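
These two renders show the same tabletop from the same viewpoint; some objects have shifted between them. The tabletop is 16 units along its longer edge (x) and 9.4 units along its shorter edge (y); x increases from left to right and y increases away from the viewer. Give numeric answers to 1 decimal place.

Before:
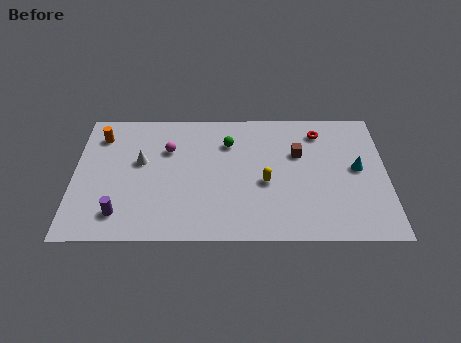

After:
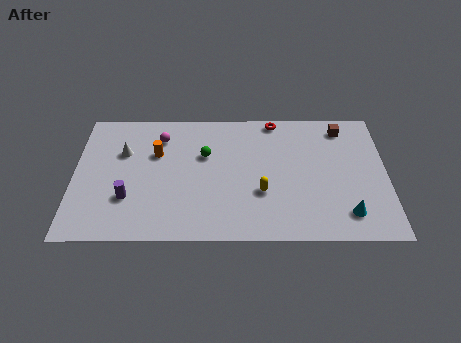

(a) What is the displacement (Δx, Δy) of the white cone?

(-0.9, 0.7)

The white cone started near (3.4, 5.5) and ended near (2.5, 6.2).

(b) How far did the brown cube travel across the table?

3.0

From (11.5, 6.1) to (13.8, 8.0), the brown cube covered √(2.3² + 1.9²) ≈ 3.0 units.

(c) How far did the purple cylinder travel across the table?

1.2

The purple cylinder was near (2.4, 1.8) before and (2.8, 2.9) after, so it travelled √(0.4² + 1.1²) ≈ 1.2 units.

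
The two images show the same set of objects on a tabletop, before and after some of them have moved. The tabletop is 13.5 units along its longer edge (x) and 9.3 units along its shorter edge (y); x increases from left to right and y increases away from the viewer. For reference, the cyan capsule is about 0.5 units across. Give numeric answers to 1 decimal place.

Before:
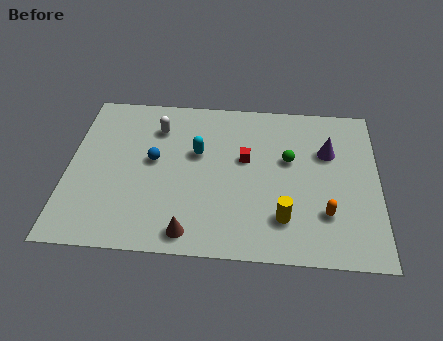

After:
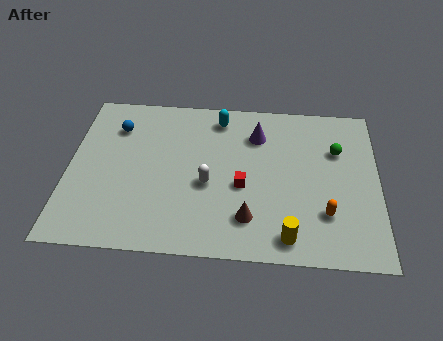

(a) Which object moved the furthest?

the white capsule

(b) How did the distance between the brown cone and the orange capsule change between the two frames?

-2.7

They were about 6.0 units apart before and 3.3 after — 2.7 units closer together.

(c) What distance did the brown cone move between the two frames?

2.7

The brown cone was near (5.4, 1.1) before and (7.9, 2.1) after, so it travelled √(2.5² + 1.0²) ≈ 2.7 units.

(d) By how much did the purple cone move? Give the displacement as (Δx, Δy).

(-3.1, 0.8)

The purple cone was at about (11.3, 6.2) and moved to about (8.2, 7.0).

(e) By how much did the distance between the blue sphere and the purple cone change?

-1.5

The distance was about 7.7 in the first image and 6.2 in the second, so they moved 1.5 units closer together.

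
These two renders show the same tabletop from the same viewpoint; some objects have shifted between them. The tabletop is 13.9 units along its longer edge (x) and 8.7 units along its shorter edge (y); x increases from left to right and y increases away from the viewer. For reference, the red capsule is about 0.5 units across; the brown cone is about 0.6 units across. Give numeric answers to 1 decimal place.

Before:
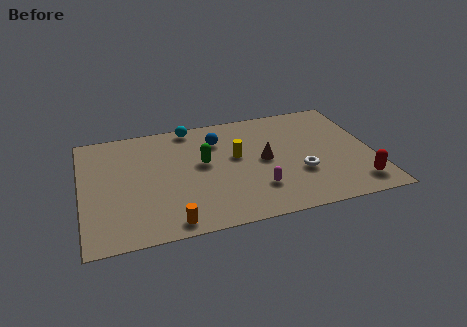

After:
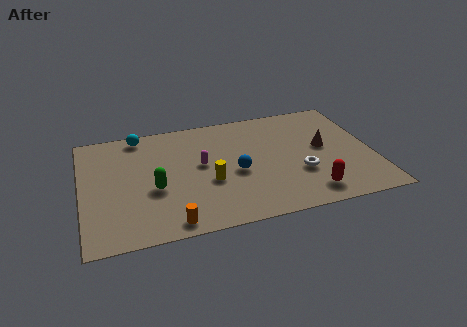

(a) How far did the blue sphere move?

2.8

The blue sphere was near (6.6, 6.5) before and (7.3, 3.8) after, so it travelled √(0.7² + 2.7²) ≈ 2.8 units.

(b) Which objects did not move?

the orange cylinder and the white torus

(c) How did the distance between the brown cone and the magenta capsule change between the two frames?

+3.7

The distance was about 2.2 in the first image and 5.9 in the second, so they moved 3.7 units further apart.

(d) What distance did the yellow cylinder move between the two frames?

2.1

From (7.4, 5.0) to (6.0, 3.4), the yellow cylinder covered √(1.4² + 1.6²) ≈ 2.1 units.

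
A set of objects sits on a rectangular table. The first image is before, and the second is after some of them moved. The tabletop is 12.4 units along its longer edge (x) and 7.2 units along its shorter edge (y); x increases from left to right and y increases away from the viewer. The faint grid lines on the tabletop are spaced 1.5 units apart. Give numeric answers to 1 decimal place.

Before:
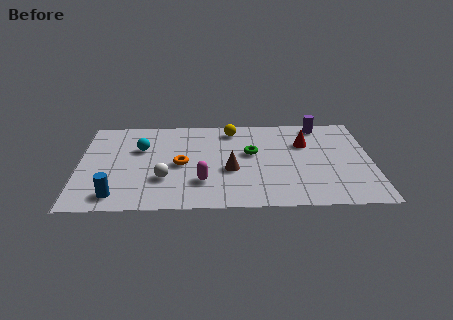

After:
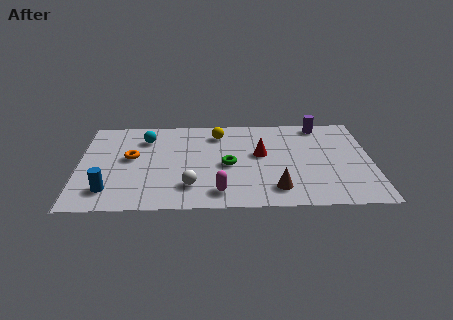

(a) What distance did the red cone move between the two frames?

2.1

From (9.6, 4.9) to (7.7, 4.1), the red cone covered √(1.9² + 0.8²) ≈ 2.1 units.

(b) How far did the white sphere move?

1.3

The white sphere moved from about (3.6, 2.3) to (4.7, 1.7), a distance of √(1.1² + 0.6²) ≈ 1.3.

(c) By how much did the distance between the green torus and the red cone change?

-0.8

They were about 2.4 units apart before and 1.6 after — 0.8 units closer together.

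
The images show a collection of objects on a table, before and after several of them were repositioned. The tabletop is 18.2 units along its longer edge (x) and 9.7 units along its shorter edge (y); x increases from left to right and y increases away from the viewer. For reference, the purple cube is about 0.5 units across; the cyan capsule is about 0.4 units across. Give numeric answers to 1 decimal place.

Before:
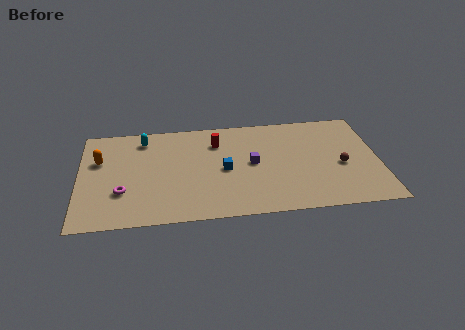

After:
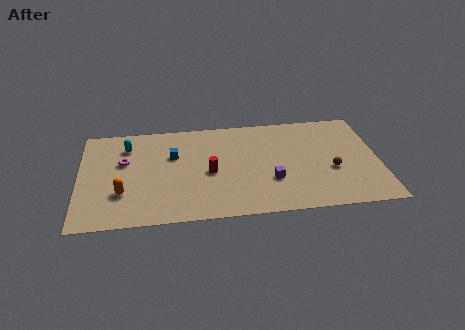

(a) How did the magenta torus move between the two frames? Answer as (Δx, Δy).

(0.1, 2.9)

The magenta torus was at about (2.6, 3.1) and moved to about (2.7, 6.0).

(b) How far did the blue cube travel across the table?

3.5

The blue cube was near (8.8, 4.6) before and (5.7, 6.3) after, so it travelled √(3.1² + 1.7²) ≈ 3.5 units.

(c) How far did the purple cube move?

2.1

The purple cube was near (10.5, 5.0) before and (11.6, 3.2) after, so it travelled √(1.1² + 1.8²) ≈ 2.1 units.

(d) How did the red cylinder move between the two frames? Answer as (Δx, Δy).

(-0.5, -2.9)

The red cylinder was at about (8.4, 7.3) and moved to about (7.9, 4.4).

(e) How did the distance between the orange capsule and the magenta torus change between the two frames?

-0.5

They were about 3.5 units apart before and 3.0 after — 0.5 units closer together.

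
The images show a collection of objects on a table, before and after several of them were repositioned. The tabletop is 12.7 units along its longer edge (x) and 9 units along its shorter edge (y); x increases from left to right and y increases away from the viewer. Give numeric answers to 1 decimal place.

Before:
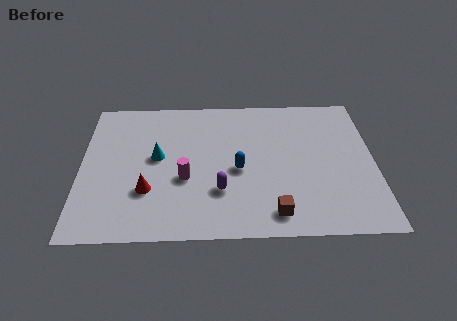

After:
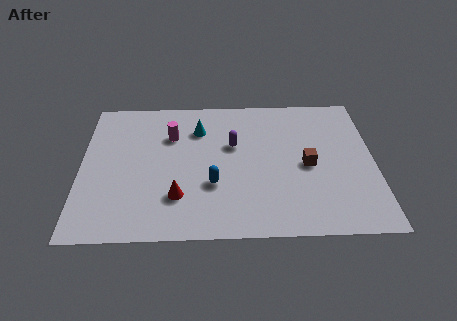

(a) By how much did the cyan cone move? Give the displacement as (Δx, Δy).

(1.8, 1.8)

From the two frames, the cyan cone sits at roughly (3.3, 4.9) before and (5.1, 6.7) after.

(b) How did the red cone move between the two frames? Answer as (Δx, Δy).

(1.3, -0.4)

The red cone started near (2.9, 2.8) and ended near (4.2, 2.4).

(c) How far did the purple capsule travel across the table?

3.0

The purple capsule moved from about (6.0, 2.7) to (6.6, 5.6), a distance of √(0.6² + 2.9²) ≈ 3.0.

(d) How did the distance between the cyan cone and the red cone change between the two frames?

+2.3

They were about 2.1 units apart before and 4.4 after — 2.3 units further apart.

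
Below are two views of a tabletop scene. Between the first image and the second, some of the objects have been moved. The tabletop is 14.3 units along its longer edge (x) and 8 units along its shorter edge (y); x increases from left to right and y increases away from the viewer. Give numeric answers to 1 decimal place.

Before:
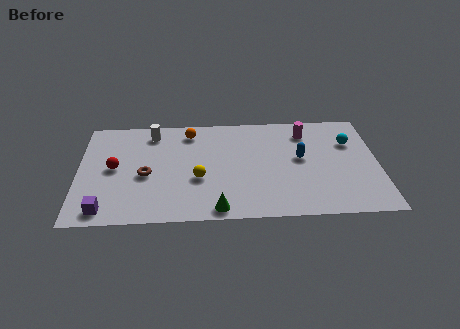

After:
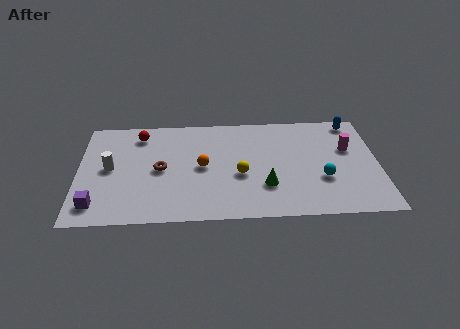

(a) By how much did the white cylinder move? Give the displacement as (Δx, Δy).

(-2.0, -2.6)

The white cylinder started near (3.5, 6.7) and ended near (1.5, 4.1).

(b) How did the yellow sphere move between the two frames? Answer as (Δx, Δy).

(2.0, 0.2)

From the two frames, the yellow sphere sits at roughly (5.7, 3.1) before and (7.7, 3.3) after.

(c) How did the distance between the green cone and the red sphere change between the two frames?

+1.4

The distance was about 5.9 in the first image and 7.3 in the second, so they moved 1.4 units further apart.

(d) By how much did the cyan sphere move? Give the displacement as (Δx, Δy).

(-1.4, -2.7)

From the two frames, the cyan sphere sits at roughly (13.0, 5.5) before and (11.6, 2.8) after.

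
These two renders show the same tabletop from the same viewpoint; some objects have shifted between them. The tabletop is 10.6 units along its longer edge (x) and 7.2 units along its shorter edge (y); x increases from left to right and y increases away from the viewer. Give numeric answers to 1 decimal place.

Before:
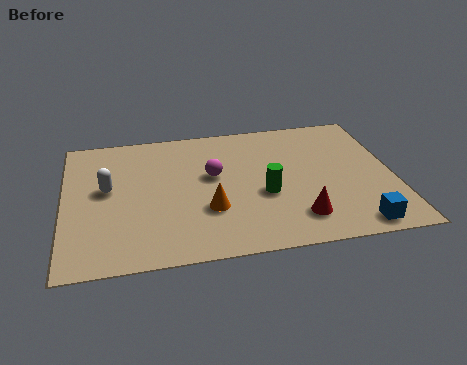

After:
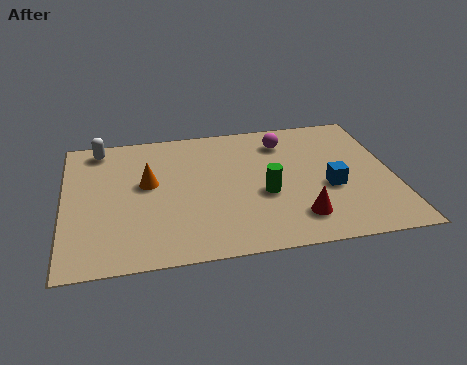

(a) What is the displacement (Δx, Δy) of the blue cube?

(-0.7, 2.1)

The blue cube was at about (9.2, 0.8) and moved to about (8.5, 2.9).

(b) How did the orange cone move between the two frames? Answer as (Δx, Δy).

(-1.9, 1.7)

From the two frames, the orange cone sits at roughly (4.6, 2.4) before and (2.7, 4.1) after.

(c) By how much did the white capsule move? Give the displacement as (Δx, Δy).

(-0.2, 2.3)

The white capsule was at about (1.4, 4.0) and moved to about (1.2, 6.3).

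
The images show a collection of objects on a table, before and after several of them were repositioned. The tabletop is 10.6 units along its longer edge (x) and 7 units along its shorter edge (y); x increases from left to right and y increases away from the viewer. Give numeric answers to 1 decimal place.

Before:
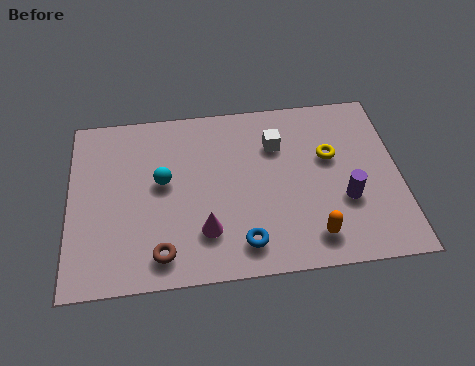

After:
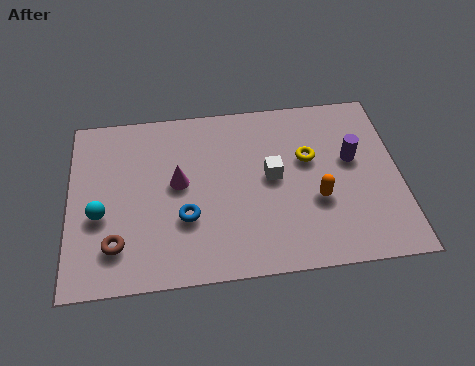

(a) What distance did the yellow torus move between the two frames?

0.7

From (8.4, 4.3) to (7.7, 4.3), the yellow torus covered √(0.7² + 0.0²) ≈ 0.7 units.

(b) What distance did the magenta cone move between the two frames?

2.2

The magenta cone moved from about (4.3, 1.8) to (3.5, 3.8), a distance of √(0.8² + 2.0²) ≈ 2.2.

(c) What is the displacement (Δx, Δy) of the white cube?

(-0.2, -1.3)

The white cube started near (6.7, 5.0) and ended near (6.5, 3.7).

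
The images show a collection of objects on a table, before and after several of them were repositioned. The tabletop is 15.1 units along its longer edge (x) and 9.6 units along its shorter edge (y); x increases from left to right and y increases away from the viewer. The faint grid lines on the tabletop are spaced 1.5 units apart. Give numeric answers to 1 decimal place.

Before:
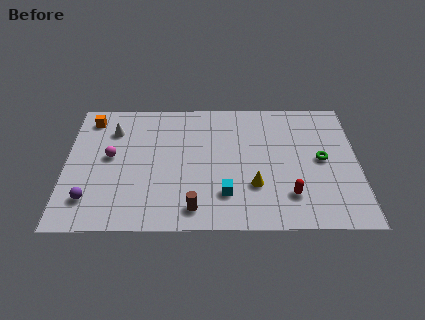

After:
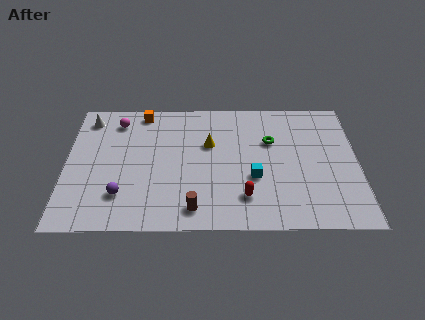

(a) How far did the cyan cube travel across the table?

1.9

The cyan cube moved from about (8.2, 2.4) to (9.7, 3.6), a distance of √(1.5² + 1.2²) ≈ 1.9.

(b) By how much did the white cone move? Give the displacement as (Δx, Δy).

(-1.3, 0.9)

From the two frames, the white cone sits at roughly (2.4, 7.2) before and (1.1, 8.1) after.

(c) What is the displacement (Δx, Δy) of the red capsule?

(-2.3, -0.1)

The red capsule was at about (11.5, 2.3) and moved to about (9.2, 2.2).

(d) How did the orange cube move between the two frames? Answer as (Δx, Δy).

(2.7, 0.5)

From the two frames, the orange cube sits at roughly (1.2, 8.1) before and (3.9, 8.6) after.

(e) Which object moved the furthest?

the yellow cone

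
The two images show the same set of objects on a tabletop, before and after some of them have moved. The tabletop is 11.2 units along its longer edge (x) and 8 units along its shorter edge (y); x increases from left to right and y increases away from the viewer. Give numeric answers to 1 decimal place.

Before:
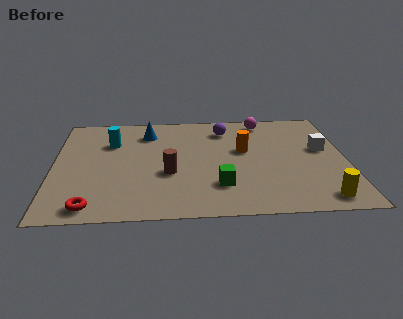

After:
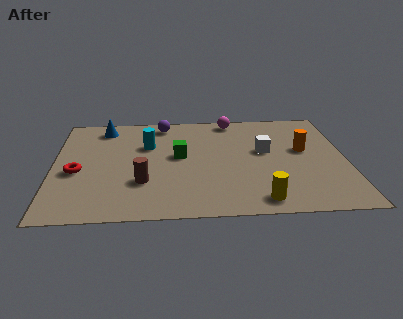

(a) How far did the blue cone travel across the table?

1.8

The blue cone moved from about (3.6, 6.3) to (1.9, 6.8), a distance of √(1.7² + 0.5²) ≈ 1.8.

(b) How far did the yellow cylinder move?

2.3

The yellow cylinder moved from about (10.1, 1.0) to (7.8, 1.0), a distance of √(2.3² + 0.0²) ≈ 2.3.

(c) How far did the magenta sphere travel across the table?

1.2

From (8.1, 7.0) to (6.9, 7.2), the magenta sphere covered √(1.2² + 0.2²) ≈ 1.2 units.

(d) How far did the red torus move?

2.6

The red torus was near (1.5, 0.9) before and (0.9, 3.4) after, so it travelled √(0.6² + 2.5²) ≈ 2.6 units.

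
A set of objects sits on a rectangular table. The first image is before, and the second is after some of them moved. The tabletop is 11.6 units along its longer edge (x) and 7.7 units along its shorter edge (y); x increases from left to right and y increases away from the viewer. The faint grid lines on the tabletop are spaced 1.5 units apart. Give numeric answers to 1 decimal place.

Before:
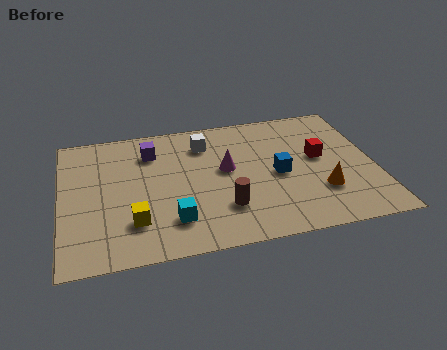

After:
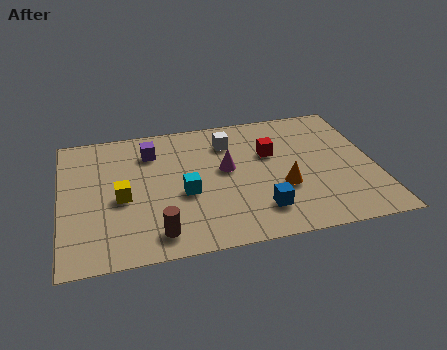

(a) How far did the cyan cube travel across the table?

1.5

From (4.0, 1.8) to (4.5, 3.2), the cyan cube covered √(0.5² + 1.4²) ≈ 1.5 units.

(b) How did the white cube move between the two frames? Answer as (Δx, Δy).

(0.9, -0.1)

From the two frames, the white cube sits at roughly (5.4, 6.0) before and (6.3, 5.9) after.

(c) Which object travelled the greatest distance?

the brown cylinder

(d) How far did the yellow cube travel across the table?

1.5

From (2.6, 2.0) to (2.2, 3.4), the yellow cube covered √(0.4² + 1.4²) ≈ 1.5 units.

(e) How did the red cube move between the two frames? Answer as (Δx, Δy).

(-1.8, 0.6)

The red cube started near (9.6, 4.3) and ended near (7.8, 4.9).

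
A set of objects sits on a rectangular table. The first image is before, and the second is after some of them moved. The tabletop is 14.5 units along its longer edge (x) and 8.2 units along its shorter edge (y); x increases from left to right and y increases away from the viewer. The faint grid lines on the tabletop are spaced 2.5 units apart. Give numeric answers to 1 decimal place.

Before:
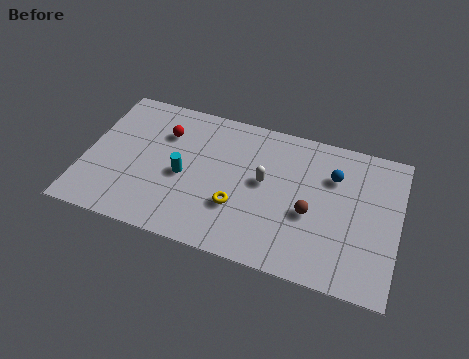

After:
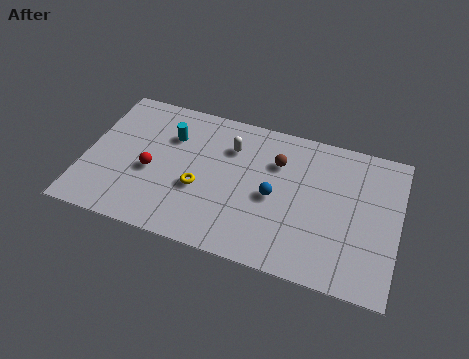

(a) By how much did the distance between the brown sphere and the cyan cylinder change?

-0.9

The distance was about 5.9 in the first image and 5.0 in the second, so they moved 0.9 units closer together.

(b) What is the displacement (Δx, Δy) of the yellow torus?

(-1.8, 0.5)

The yellow torus started near (7.2, 2.7) and ended near (5.4, 3.2).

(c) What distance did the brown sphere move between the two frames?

2.9

From (10.5, 3.4) to (8.8, 5.8), the brown sphere covered √(1.7² + 2.4²) ≈ 2.9 units.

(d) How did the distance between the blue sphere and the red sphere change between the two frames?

-2.2

Before: roughly 7.9 units apart; after: 5.7. That's 2.2 units closer together.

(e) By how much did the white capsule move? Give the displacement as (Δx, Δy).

(-1.7, 1.5)

The white capsule was at about (8.3, 4.5) and moved to about (6.6, 6.0).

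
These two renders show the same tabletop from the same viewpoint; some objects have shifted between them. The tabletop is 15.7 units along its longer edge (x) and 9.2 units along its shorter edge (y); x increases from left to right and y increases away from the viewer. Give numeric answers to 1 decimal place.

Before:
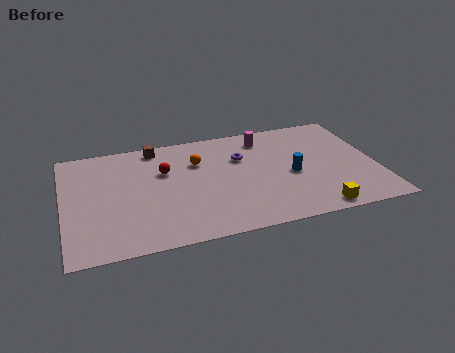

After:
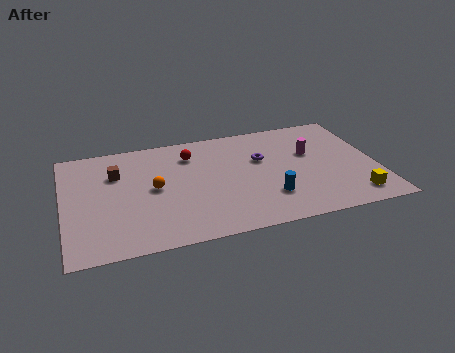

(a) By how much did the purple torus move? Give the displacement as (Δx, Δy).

(1.0, -0.4)

The purple torus started near (9.0, 6.2) and ended near (10.0, 5.8).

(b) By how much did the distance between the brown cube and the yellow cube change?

+2.1

Before: roughly 10.5 units apart; after: 12.6. That's 2.1 units further apart.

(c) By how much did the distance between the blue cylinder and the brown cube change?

+0.6

They were about 7.8 units apart before and 8.4 after — 0.6 units further apart.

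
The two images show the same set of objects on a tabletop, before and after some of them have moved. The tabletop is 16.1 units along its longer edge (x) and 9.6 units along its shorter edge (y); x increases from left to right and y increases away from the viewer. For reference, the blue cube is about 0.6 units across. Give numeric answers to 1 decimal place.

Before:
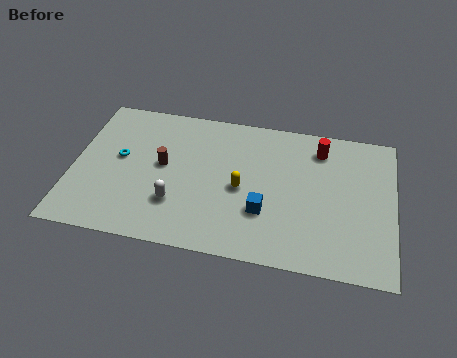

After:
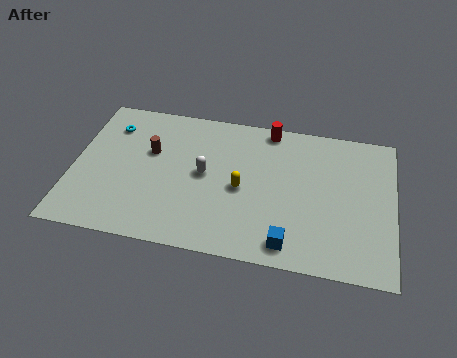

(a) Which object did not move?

the yellow capsule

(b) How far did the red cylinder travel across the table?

2.8

The red cylinder was near (12.3, 7.8) before and (9.7, 8.7) after, so it travelled √(2.6² + 0.9²) ≈ 2.8 units.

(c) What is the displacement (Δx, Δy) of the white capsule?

(1.3, 2.2)

From the two frames, the white capsule sits at roughly (5.3, 2.8) before and (6.6, 5.0) after.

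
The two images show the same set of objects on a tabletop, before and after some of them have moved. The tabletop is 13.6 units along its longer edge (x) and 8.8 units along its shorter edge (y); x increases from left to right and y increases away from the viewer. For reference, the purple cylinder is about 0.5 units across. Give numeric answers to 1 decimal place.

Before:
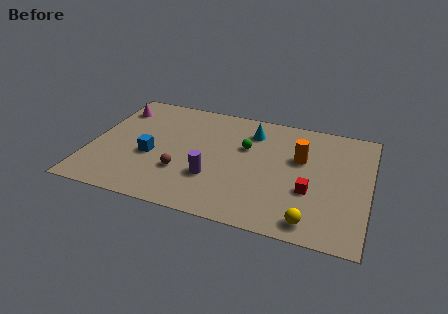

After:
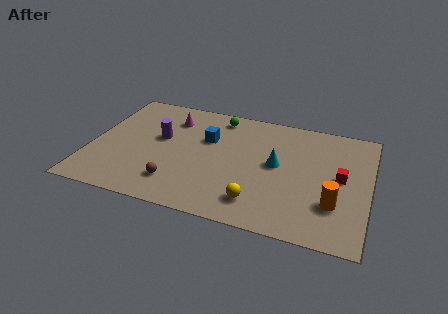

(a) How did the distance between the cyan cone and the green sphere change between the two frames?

+2.9

They were about 1.3 units apart before and 4.2 after — 2.9 units further apart.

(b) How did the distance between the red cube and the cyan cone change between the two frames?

-1.7

They were about 4.8 units apart before and 3.1 after — 1.7 units closer together.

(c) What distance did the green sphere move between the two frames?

2.5

The green sphere moved from about (7.5, 5.6) to (6.0, 7.6), a distance of √(1.5² + 2.0²) ≈ 2.5.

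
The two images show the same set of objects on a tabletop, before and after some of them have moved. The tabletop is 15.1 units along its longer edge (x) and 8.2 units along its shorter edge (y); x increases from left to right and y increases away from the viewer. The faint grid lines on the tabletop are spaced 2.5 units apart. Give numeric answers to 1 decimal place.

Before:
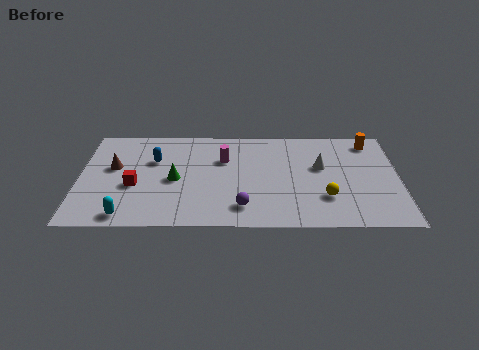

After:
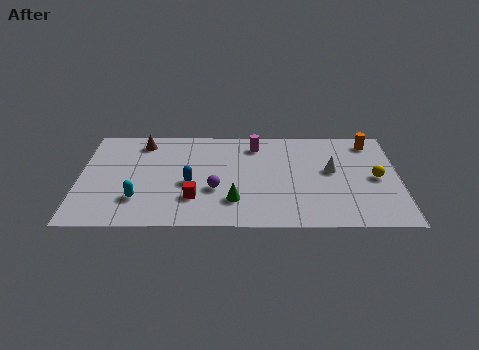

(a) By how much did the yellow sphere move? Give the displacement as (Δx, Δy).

(2.4, 1.6)

From the two frames, the yellow sphere sits at roughly (11.6, 2.4) before and (14.0, 4.0) after.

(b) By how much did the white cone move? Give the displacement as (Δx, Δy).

(0.5, -0.3)

The white cone started near (11.4, 4.9) and ended near (11.9, 4.6).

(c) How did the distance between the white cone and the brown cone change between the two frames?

-0.5

The distance was about 9.8 in the first image and 9.3 in the second, so they moved 0.5 units closer together.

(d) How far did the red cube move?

3.0

The red cube was near (2.6, 3.3) before and (5.4, 2.3) after, so it travelled √(2.8² + 1.0²) ≈ 3.0 units.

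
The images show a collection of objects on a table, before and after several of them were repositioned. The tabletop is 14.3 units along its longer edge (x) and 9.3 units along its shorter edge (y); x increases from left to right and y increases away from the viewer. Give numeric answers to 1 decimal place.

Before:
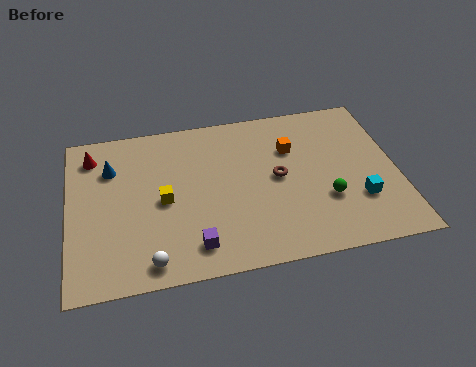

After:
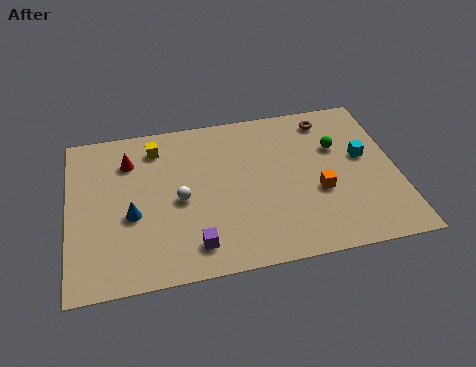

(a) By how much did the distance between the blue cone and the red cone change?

+2.0

Before: roughly 1.2 units apart; after: 3.2. That's 2.0 units further apart.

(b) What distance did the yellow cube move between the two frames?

3.2

The yellow cube moved from about (4.1, 4.4) to (3.9, 7.6), a distance of √(0.2² + 3.2²) ≈ 3.2.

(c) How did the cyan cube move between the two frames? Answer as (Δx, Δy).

(0.4, 2.5)

The cyan cube started near (12.5, 2.8) and ended near (12.9, 5.3).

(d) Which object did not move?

the purple cube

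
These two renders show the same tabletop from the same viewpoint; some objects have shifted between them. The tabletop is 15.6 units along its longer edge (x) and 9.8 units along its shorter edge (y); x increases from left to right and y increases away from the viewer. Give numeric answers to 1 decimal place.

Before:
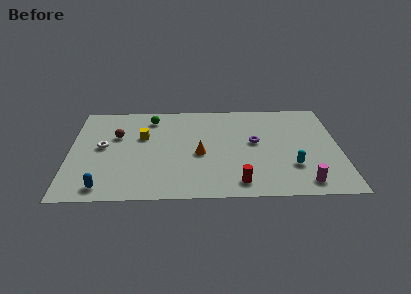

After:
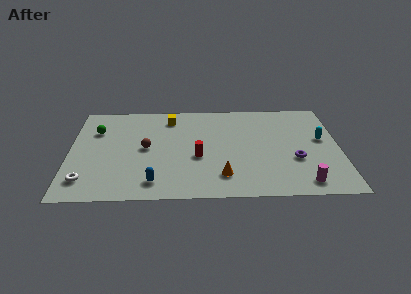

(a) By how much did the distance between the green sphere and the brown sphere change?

+0.8

Before: roughly 2.7 units apart; after: 3.5. That's 0.8 units further apart.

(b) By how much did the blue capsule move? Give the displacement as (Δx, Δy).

(2.9, 0.4)

From the two frames, the blue capsule sits at roughly (2.0, 1.2) before and (4.9, 1.6) after.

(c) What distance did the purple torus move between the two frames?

2.9

From (10.7, 5.4) to (13.0, 3.6), the purple torus covered √(2.3² + 1.8²) ≈ 2.9 units.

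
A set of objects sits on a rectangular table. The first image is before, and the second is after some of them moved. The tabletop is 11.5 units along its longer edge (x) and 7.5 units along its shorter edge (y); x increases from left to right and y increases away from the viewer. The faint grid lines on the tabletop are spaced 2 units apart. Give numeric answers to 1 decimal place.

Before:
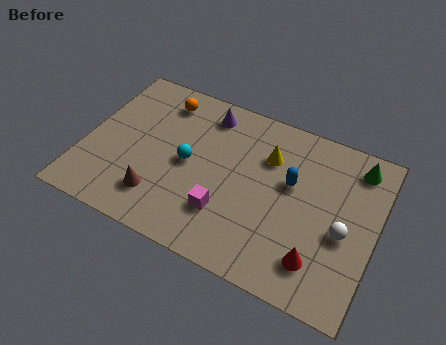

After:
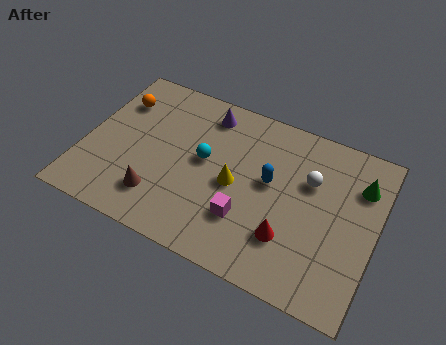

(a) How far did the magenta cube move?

0.8

The magenta cube was near (5.8, 2.1) before and (6.6, 2.2) after, so it travelled √(0.8² + 0.1²) ≈ 0.8 units.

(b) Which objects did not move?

the brown cone and the purple cone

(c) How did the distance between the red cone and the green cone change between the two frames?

-0.6

The distance was about 4.8 in the first image and 4.2 in the second, so they moved 0.6 units closer together.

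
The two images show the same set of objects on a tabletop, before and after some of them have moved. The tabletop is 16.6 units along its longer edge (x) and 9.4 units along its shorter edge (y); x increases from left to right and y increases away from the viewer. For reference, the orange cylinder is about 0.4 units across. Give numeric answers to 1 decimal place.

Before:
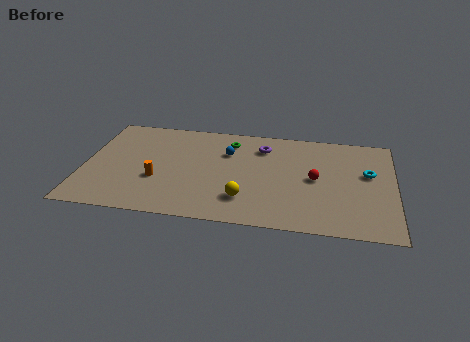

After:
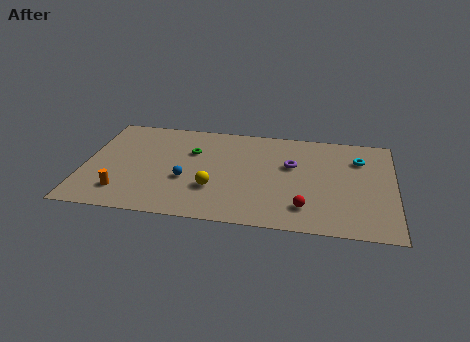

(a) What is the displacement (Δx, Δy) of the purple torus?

(1.6, -1.5)

The purple torus was at about (9.5, 7.3) and moved to about (11.1, 5.8).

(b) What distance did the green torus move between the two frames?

2.4

The green torus was near (7.7, 7.6) before and (5.7, 6.3) after, so it travelled √(2.0² + 1.3²) ≈ 2.4 units.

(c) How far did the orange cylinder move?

2.3

The orange cylinder was near (4.0, 3.4) before and (2.2, 2.0) after, so it travelled √(1.8² + 1.4²) ≈ 2.3 units.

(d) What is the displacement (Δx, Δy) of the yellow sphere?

(-1.7, 0.7)

From the two frames, the yellow sphere sits at roughly (8.7, 2.3) before and (7.0, 3.0) after.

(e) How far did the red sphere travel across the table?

2.7

From (12.4, 4.7) to (11.9, 2.0), the red sphere covered √(0.5² + 2.7²) ≈ 2.7 units.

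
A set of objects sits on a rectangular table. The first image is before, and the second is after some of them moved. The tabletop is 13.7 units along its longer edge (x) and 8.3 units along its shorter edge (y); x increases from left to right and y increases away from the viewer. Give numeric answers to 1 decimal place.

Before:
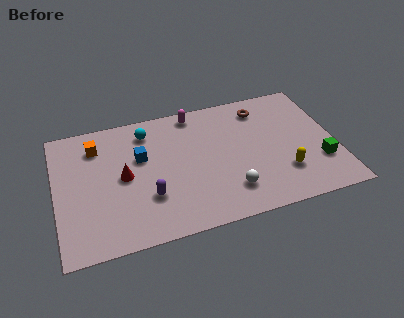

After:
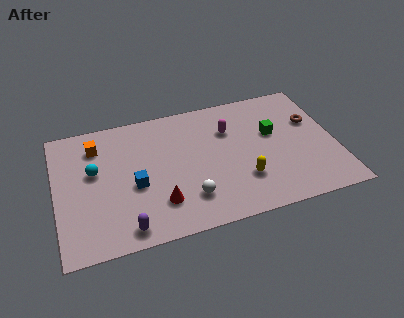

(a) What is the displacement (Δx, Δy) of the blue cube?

(-0.4, -1.7)

The blue cube was at about (4.2, 5.2) and moved to about (3.8, 3.5).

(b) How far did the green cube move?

3.3

The green cube was near (12.8, 2.5) before and (10.7, 5.0) after, so it travelled √(2.1² + 2.5²) ≈ 3.3 units.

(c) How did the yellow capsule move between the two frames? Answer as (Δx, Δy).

(-2.0, 0.1)

From the two frames, the yellow capsule sits at roughly (11.0, 2.3) before and (9.0, 2.4) after.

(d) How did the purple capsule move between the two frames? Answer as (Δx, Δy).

(-1.2, -1.6)

The purple capsule started near (4.4, 2.6) and ended near (3.2, 1.0).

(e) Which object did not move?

the orange cube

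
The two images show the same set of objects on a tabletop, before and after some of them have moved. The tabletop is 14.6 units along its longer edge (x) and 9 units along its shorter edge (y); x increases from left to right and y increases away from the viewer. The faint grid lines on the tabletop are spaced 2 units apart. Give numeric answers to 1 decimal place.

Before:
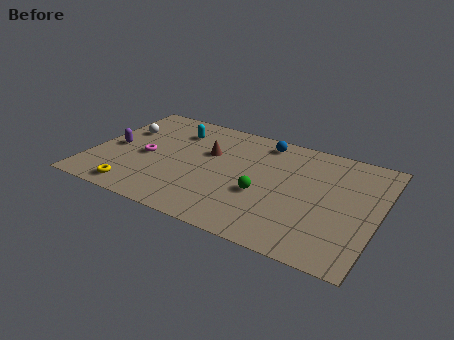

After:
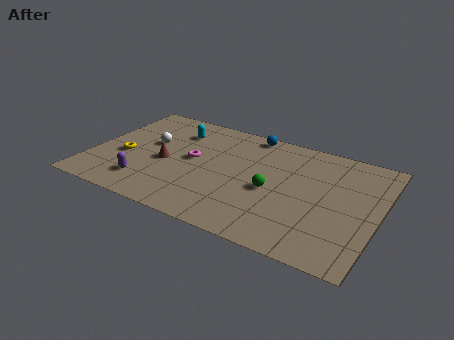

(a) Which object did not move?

the cyan capsule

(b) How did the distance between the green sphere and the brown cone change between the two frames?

+1.7

Before: roughly 3.8 units apart; after: 5.5. That's 1.7 units further apart.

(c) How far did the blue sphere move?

0.9

From (8.4, 7.8) to (7.6, 8.2), the blue sphere covered √(0.8² + 0.4²) ≈ 0.9 units.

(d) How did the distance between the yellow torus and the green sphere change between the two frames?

+1.0

Before: roughly 6.6 units apart; after: 7.6. That's 1.0 units further apart.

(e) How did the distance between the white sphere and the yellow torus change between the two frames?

-3.1

They were about 5.0 units apart before and 1.9 after — 3.1 units closer together.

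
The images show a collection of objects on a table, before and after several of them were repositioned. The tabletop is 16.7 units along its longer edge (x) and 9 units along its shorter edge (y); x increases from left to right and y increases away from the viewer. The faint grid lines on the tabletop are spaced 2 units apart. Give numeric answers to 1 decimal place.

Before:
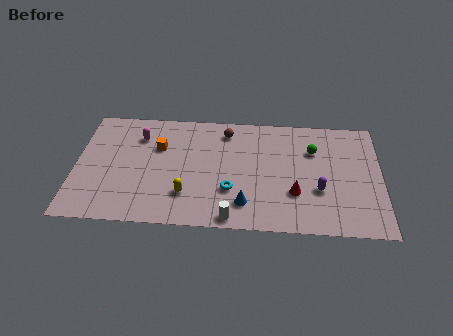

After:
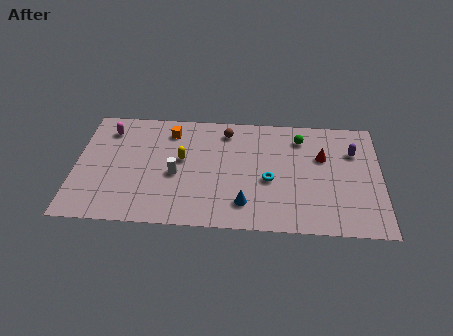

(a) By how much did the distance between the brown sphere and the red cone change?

-0.4

Before: roughly 6.0 units apart; after: 5.6. That's 0.4 units closer together.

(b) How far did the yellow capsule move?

2.7

The yellow capsule was near (6.1, 2.4) before and (5.8, 5.1) after, so it travelled √(0.3² + 2.7²) ≈ 2.7 units.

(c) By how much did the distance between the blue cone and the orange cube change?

+0.5

Before: roughly 6.3 units apart; after: 6.8. That's 0.5 units further apart.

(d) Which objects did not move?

the blue cone and the brown sphere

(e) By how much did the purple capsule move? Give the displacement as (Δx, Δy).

(1.9, 3.1)

The purple capsule was at about (13.3, 3.2) and moved to about (15.2, 6.3).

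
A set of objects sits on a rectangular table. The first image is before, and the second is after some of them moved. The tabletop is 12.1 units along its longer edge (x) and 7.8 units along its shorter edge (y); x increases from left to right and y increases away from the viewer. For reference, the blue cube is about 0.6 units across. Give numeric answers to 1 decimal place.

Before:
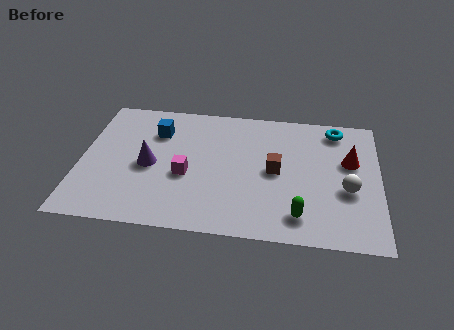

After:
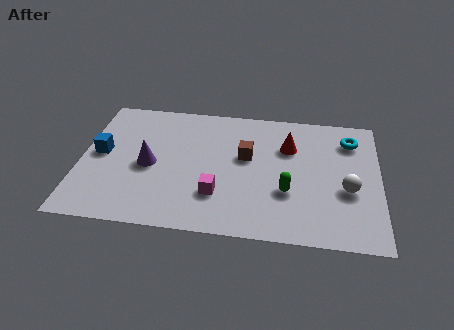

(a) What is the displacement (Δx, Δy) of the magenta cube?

(1.3, -1.0)

From the two frames, the magenta cube sits at roughly (4.3, 3.2) before and (5.6, 2.2) after.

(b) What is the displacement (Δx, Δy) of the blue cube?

(-2.2, -1.6)

From the two frames, the blue cube sits at roughly (3.0, 5.7) before and (0.8, 4.1) after.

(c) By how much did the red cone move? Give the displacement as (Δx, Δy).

(-2.5, 0.6)

The red cone started near (10.9, 4.8) and ended near (8.4, 5.4).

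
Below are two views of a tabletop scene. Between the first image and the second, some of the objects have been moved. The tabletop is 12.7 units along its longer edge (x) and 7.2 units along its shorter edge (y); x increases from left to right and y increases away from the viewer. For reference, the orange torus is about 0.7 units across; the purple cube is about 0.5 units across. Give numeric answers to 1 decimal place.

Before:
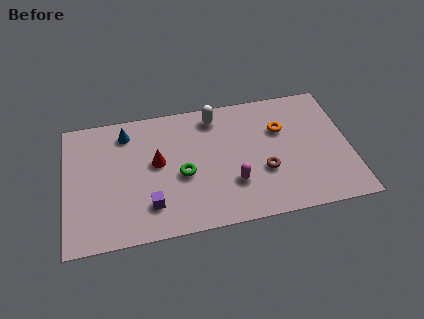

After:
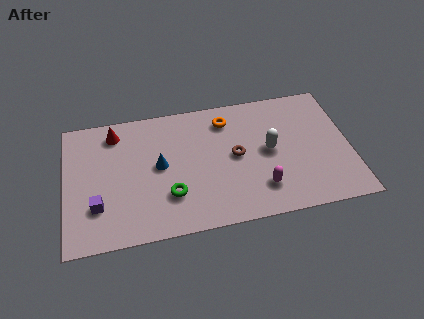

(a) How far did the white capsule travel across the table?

3.3

From (6.8, 6.1) to (9.1, 3.7), the white capsule covered √(2.3² + 2.4²) ≈ 3.3 units.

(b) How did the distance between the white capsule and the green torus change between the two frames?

+1.4

They were about 3.4 units apart before and 4.8 after — 1.4 units further apart.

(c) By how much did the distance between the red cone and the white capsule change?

+3.8

They were about 3.4 units apart before and 7.2 after — 3.8 units further apart.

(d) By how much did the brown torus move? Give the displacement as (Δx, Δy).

(-1.2, 1.1)

From the two frames, the brown torus sits at roughly (8.8, 2.6) before and (7.6, 3.7) after.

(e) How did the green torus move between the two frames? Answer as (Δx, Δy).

(-0.6, -1.0)

The green torus was at about (5.2, 3.1) and moved to about (4.6, 2.1).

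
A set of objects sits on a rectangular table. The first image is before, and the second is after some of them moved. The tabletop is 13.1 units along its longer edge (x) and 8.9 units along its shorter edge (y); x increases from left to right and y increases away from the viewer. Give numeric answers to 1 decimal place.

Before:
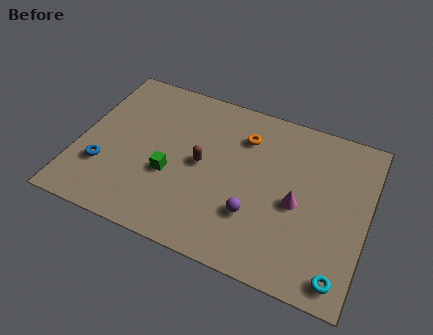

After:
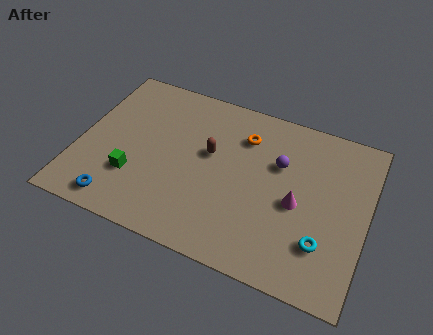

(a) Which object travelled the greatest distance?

the purple sphere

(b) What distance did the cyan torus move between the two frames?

1.6

The cyan torus moved from about (12.2, 1.1) to (11.3, 2.4), a distance of √(0.9² + 1.3²) ≈ 1.6.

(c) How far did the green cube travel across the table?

1.7

The green cube was near (4.3, 3.4) before and (2.7, 2.7) after, so it travelled √(1.6² + 0.7²) ≈ 1.7 units.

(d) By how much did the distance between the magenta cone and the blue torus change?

-0.5

Before: roughly 8.8 units apart; after: 8.3. That's 0.5 units closer together.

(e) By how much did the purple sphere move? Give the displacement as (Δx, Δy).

(0.8, 3.1)

The purple sphere started near (8.2, 2.7) and ended near (9.0, 5.8).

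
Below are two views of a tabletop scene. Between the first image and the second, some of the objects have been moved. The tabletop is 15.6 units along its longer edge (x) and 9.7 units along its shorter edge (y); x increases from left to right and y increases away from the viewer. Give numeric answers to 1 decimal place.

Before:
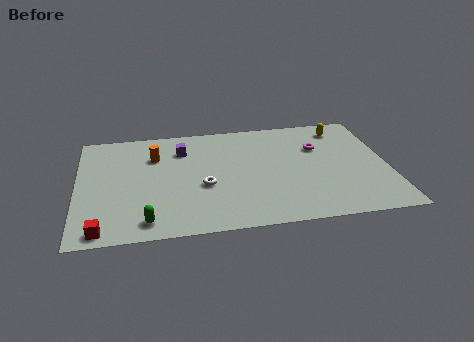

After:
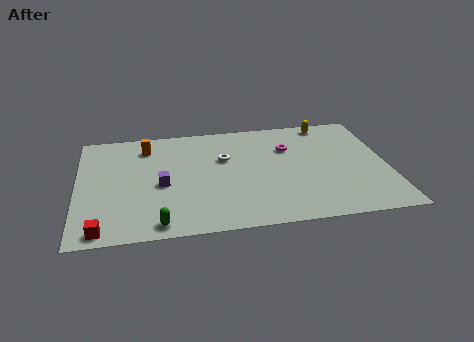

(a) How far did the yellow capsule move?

0.9

The yellow capsule moved from about (13.5, 8.1) to (12.8, 8.7), a distance of √(0.7² + 0.6²) ≈ 0.9.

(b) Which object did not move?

the red cube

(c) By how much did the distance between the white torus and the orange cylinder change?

+0.4

The distance was about 3.8 in the first image and 4.2 in the second, so they moved 0.4 units further apart.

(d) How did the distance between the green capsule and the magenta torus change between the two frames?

-1.4

They were about 10.2 units apart before and 8.8 after — 1.4 units closer together.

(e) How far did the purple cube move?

3.2

The purple cube was near (5.3, 7.3) before and (4.2, 4.3) after, so it travelled √(1.1² + 3.0²) ≈ 3.2 units.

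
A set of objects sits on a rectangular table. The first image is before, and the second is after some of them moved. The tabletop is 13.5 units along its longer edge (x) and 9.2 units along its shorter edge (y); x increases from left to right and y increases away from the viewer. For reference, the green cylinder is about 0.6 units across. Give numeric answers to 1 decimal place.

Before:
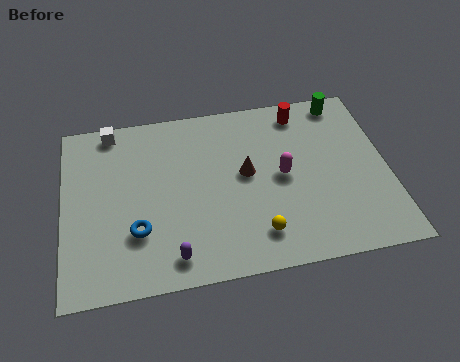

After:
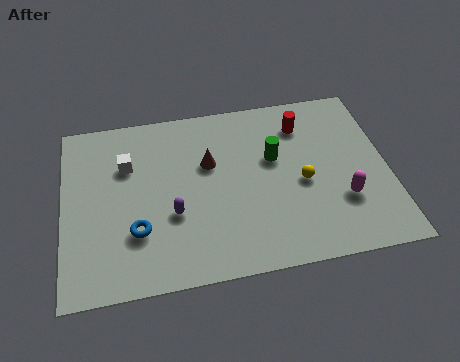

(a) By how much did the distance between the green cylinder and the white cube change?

-3.7

The distance was about 9.8 in the first image and 6.1 in the second, so they moved 3.7 units closer together.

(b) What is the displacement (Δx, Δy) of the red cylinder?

(0.0, -0.7)

From the two frames, the red cylinder sits at roughly (10.1, 7.9) before and (10.1, 7.2) after.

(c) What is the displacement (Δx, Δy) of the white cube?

(0.6, -2.0)

The white cube started near (2.1, 8.3) and ended near (2.7, 6.3).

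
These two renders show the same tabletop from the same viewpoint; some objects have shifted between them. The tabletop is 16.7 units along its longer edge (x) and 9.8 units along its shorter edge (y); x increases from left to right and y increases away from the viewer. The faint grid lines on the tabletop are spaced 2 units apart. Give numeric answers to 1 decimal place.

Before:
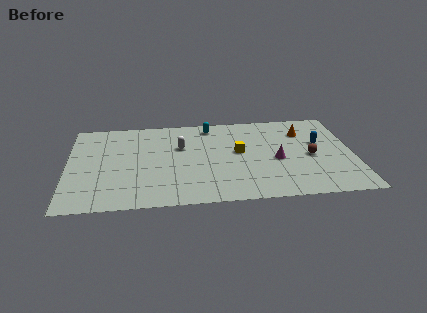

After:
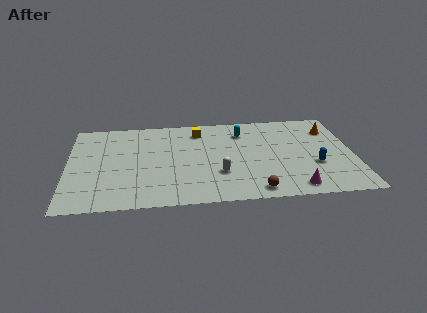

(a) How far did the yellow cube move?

3.5

The yellow cube moved from about (10.0, 5.4) to (7.7, 8.0), a distance of √(2.3² + 2.6²) ≈ 3.5.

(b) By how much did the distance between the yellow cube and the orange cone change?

+3.5

Before: roughly 4.3 units apart; after: 7.8. That's 3.5 units further apart.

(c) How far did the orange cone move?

1.6

From (13.9, 7.3) to (15.5, 7.4), the orange cone covered √(1.6² + 0.1²) ≈ 1.6 units.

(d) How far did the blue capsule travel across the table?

2.4

The blue capsule moved from about (14.8, 5.9) to (14.4, 3.5), a distance of √(0.4² + 2.4²) ≈ 2.4.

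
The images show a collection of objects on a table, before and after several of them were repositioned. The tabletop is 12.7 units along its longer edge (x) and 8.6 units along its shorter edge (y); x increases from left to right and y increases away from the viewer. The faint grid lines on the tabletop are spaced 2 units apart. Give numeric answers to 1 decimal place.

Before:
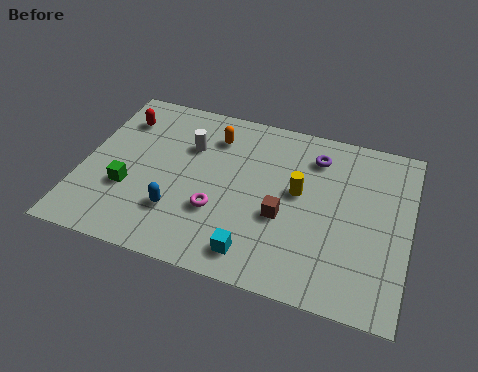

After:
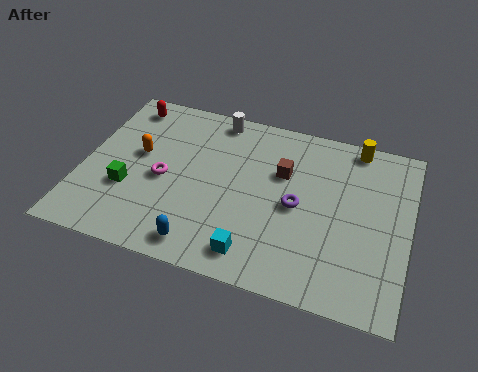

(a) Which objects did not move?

the green cube and the cyan cube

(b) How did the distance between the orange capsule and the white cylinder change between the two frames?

+2.8

The distance was about 1.2 in the first image and 4.0 in the second, so they moved 2.8 units further apart.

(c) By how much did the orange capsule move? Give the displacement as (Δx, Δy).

(-2.8, -1.8)

From the two frames, the orange capsule sits at roughly (4.9, 6.7) before and (2.1, 4.9) after.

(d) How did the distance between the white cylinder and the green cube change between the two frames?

+2.0

The distance was about 3.6 in the first image and 5.6 in the second, so they moved 2.0 units further apart.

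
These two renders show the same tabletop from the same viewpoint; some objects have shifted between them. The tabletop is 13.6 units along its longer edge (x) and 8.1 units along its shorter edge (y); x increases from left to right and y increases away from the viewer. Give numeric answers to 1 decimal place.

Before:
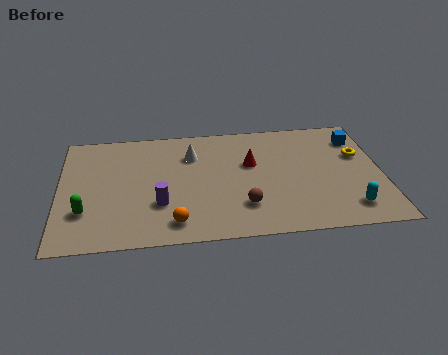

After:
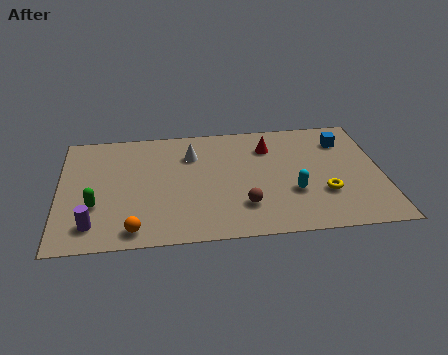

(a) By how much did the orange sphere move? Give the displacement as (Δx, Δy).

(-1.7, -0.3)

From the two frames, the orange sphere sits at roughly (4.8, 1.3) before and (3.1, 1.0) after.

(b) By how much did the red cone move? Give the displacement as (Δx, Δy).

(0.8, 1.1)

From the two frames, the red cone sits at roughly (8.1, 5.0) before and (8.9, 6.1) after.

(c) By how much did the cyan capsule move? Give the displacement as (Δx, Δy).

(-2.3, 1.3)

From the two frames, the cyan capsule sits at roughly (12.1, 1.5) before and (9.8, 2.8) after.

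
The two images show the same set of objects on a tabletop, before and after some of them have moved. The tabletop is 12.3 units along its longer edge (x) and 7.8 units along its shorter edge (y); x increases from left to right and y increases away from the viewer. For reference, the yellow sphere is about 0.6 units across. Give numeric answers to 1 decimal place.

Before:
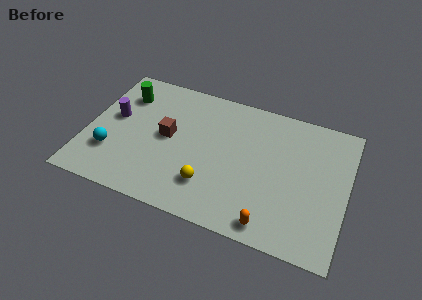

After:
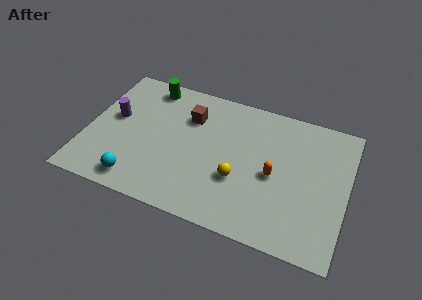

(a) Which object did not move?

the purple cylinder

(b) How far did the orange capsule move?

2.7

The orange capsule was near (9.0, 0.9) before and (8.9, 3.6) after, so it travelled √(0.1² + 2.7²) ≈ 2.7 units.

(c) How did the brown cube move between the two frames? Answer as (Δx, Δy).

(0.9, 1.5)

The brown cube was at about (3.8, 4.1) and moved to about (4.7, 5.6).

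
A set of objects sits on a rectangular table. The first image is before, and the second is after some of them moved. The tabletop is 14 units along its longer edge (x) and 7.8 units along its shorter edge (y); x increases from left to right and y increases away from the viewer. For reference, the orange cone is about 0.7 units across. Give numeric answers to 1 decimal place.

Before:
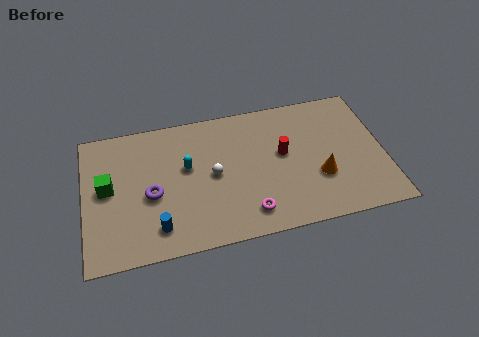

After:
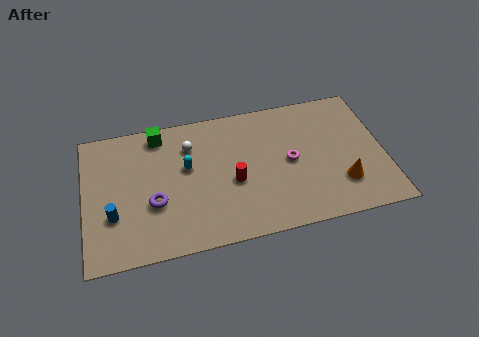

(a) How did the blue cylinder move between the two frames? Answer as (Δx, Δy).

(-2.0, 1.1)

From the two frames, the blue cylinder sits at roughly (3.3, 1.5) before and (1.3, 2.6) after.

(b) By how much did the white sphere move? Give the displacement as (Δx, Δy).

(-1.0, 1.9)

The white sphere was at about (6.0, 3.9) and moved to about (5.0, 5.8).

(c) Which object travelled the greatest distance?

the green cube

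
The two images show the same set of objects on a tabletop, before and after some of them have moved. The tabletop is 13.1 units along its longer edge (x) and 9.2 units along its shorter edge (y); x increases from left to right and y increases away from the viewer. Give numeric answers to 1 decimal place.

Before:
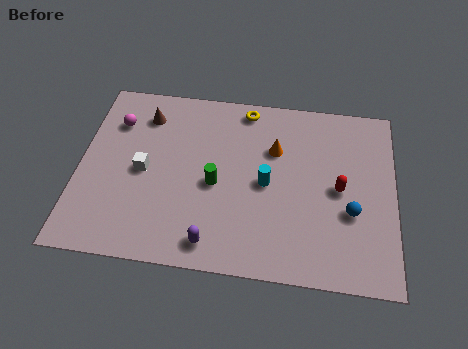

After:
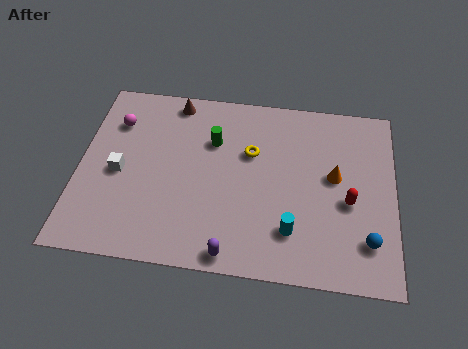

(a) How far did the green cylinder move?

2.2

The green cylinder moved from about (5.7, 4.1) to (5.5, 6.3), a distance of √(0.2² + 2.2²) ≈ 2.2.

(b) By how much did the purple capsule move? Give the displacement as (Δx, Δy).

(0.8, -0.4)

The purple capsule started near (5.7, 1.2) and ended near (6.5, 0.8).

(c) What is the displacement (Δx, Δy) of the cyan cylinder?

(1.1, -2.2)

From the two frames, the cyan cylinder sits at roughly (7.8, 4.4) before and (8.9, 2.2) after.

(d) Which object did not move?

the magenta sphere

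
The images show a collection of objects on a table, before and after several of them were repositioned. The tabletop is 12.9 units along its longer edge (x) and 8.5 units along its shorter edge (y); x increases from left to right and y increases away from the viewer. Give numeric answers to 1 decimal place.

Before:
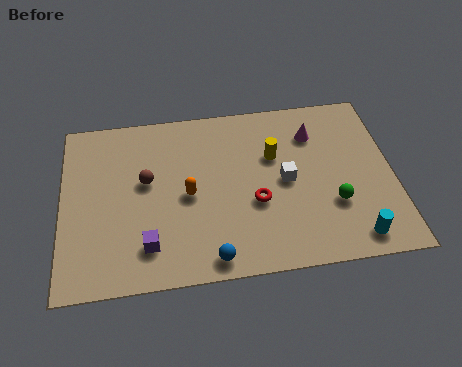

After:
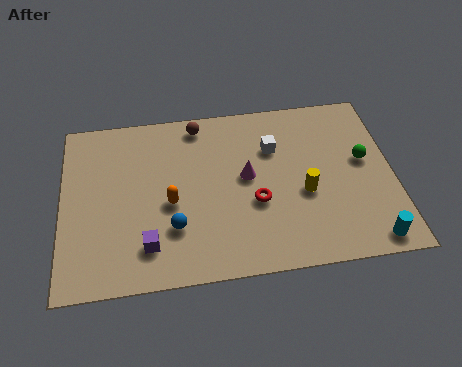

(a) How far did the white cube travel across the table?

1.7

The white cube moved from about (8.7, 4.2) to (8.3, 5.9), a distance of √(0.4² + 1.7²) ≈ 1.7.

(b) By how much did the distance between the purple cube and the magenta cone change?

-3.2

They were about 8.0 units apart before and 4.8 after — 3.2 units closer together.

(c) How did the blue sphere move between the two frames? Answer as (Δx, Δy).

(-1.4, 1.6)

From the two frames, the blue sphere sits at roughly (5.7, 0.9) before and (4.3, 2.5) after.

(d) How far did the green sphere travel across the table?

2.4

The green sphere was near (10.5, 2.8) before and (11.8, 4.8) after, so it travelled √(1.3² + 2.0²) ≈ 2.4 units.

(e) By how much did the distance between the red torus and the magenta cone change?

-2.6

Before: roughly 3.9 units apart; after: 1.3. That's 2.6 units closer together.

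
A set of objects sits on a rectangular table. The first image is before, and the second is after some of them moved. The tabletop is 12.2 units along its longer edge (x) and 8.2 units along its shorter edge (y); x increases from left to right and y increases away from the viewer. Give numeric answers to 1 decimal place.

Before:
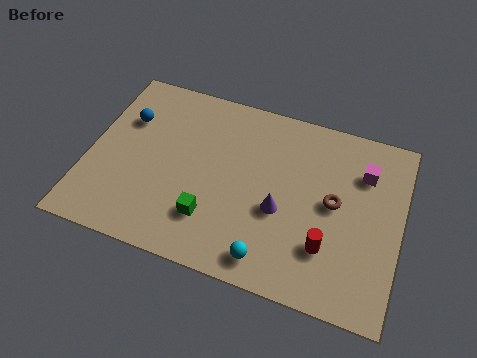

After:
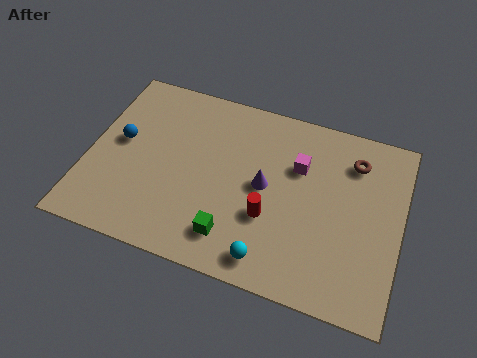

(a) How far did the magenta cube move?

2.5

From (10.6, 6.0) to (8.1, 5.5), the magenta cube covered √(2.5² + 0.5²) ≈ 2.5 units.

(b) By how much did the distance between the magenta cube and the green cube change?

-2.3

Before: roughly 6.8 units apart; after: 4.5. That's 2.3 units closer together.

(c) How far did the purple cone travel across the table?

1.1

The purple cone moved from about (7.6, 3.3) to (6.9, 4.2), a distance of √(0.7² + 0.9²) ≈ 1.1.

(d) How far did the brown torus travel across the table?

2.2

The brown torus moved from about (9.6, 4.3) to (10.2, 6.4), a distance of √(0.6² + 2.1²) ≈ 2.2.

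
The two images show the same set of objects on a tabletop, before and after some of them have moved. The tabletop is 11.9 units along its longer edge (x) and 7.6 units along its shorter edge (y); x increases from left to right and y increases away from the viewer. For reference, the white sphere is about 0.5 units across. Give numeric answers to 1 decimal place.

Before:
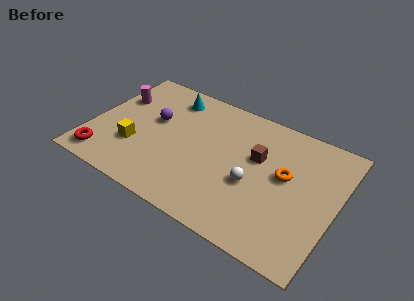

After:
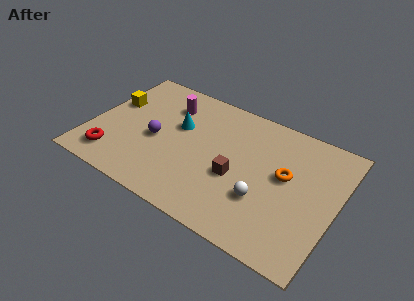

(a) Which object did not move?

the orange torus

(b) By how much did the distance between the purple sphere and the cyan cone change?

-0.3

They were about 1.9 units apart before and 1.6 after — 0.3 units closer together.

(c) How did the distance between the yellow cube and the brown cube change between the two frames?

+0.5

Before: roughly 6.1 units apart; after: 6.6. That's 0.5 units further apart.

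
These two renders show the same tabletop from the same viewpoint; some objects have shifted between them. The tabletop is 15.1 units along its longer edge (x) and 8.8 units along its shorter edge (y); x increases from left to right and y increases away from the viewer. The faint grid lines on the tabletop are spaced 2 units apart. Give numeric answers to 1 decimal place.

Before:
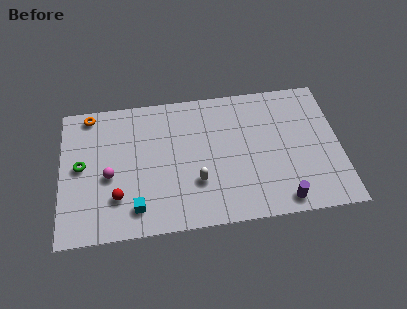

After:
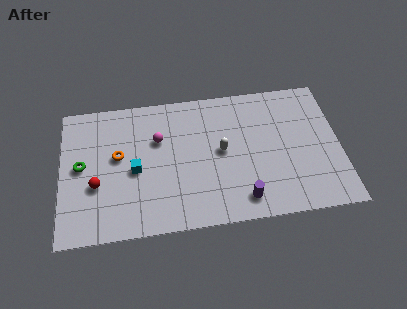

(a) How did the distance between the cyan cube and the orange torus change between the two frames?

-5.4

They were about 6.7 units apart before and 1.3 after — 5.4 units closer together.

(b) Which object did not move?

the green torus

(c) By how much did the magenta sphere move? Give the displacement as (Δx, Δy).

(2.7, 2.0)

The magenta sphere started near (2.6, 3.8) and ended near (5.3, 5.8).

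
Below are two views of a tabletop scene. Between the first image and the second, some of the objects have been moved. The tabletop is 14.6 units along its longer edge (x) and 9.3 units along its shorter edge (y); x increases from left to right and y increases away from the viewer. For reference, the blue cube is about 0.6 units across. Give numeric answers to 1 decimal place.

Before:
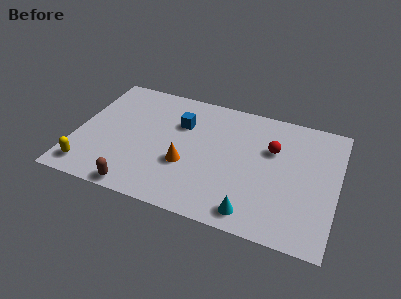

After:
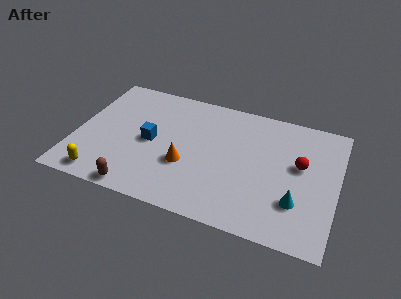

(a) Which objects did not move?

the orange cone and the brown capsule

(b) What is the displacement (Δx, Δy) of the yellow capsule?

(0.8, -0.3)

From the two frames, the yellow capsule sits at roughly (1.0, 1.4) before and (1.8, 1.1) after.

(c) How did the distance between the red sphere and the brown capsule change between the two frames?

+1.0

They were about 8.8 units apart before and 9.8 after — 1.0 units further apart.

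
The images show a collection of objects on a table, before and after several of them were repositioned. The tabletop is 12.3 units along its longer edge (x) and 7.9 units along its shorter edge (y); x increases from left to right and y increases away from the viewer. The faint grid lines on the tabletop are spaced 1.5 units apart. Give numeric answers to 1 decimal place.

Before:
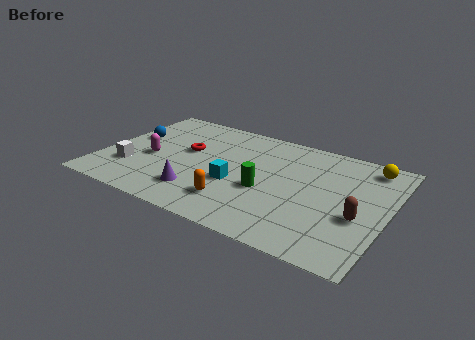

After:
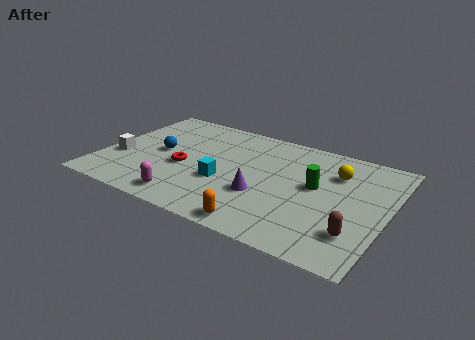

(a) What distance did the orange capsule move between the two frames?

1.6

The orange capsule moved from about (6.1, 1.8) to (7.4, 0.8), a distance of √(1.3² + 1.0²) ≈ 1.6.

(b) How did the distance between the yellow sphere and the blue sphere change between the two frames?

-2.7

They were about 10.4 units apart before and 7.7 after — 2.7 units closer together.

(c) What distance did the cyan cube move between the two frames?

0.5

From (5.9, 3.1) to (5.4, 3.0), the cyan cube covered √(0.5² + 0.1²) ≈ 0.5 units.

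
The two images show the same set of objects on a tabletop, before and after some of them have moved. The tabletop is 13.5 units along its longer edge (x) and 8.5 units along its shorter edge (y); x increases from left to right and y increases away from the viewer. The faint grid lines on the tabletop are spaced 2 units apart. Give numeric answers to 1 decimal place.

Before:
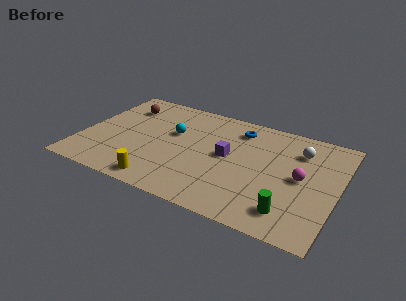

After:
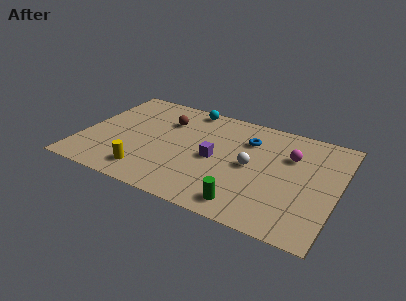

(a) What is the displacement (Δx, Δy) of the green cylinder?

(-2.2, -0.4)

The green cylinder started near (11.3, 1.6) and ended near (9.1, 1.2).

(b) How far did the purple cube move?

0.8

The purple cube was near (7.7, 4.5) before and (7.1, 4.0) after, so it travelled √(0.6² + 0.5²) ≈ 0.8 units.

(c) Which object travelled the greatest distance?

the white sphere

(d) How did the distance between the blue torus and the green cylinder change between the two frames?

-1.2

Before: roughly 6.2 units apart; after: 5.0. That's 1.2 units closer together.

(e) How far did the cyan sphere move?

2.5

The cyan sphere was near (4.7, 5.2) before and (5.2, 7.7) after, so it travelled √(0.5² + 2.5²) ≈ 2.5 units.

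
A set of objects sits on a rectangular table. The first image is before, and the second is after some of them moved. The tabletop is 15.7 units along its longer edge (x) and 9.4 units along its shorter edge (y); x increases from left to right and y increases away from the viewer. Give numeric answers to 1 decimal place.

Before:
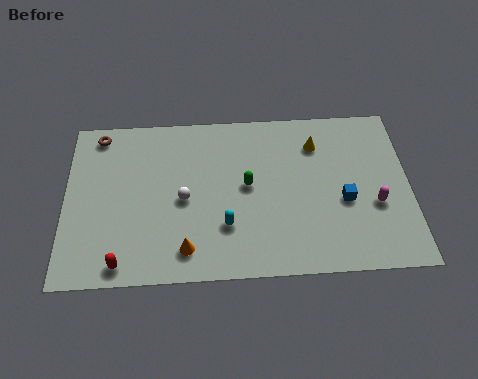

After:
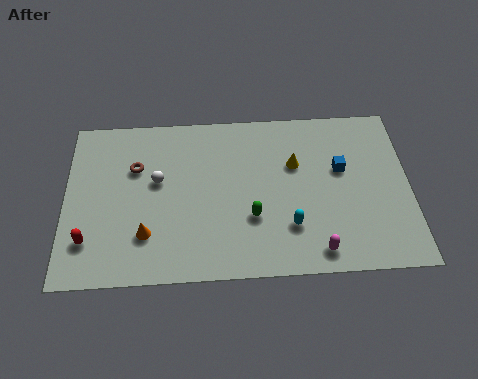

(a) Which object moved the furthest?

the magenta capsule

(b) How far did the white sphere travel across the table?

1.6

The white sphere moved from about (5.4, 4.4) to (4.2, 5.5), a distance of √(1.2² + 1.1²) ≈ 1.6.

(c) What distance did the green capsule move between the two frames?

1.8

The green capsule was near (8.3, 5.0) before and (8.5, 3.2) after, so it travelled √(0.2² + 1.8²) ≈ 1.8 units.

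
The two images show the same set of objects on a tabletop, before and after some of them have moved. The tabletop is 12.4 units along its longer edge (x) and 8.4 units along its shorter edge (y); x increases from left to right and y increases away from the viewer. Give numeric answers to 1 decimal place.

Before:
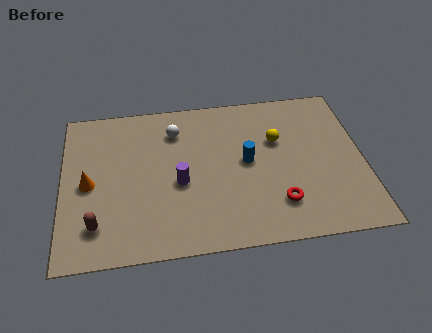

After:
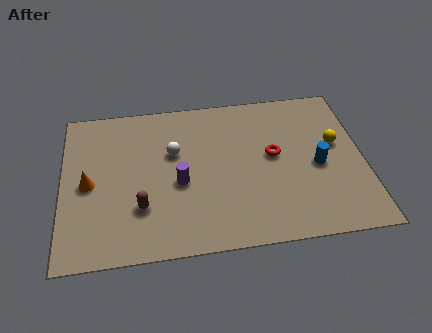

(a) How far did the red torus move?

2.6

From (8.8, 2.0) to (8.7, 4.6), the red torus covered √(0.1² + 2.6²) ≈ 2.6 units.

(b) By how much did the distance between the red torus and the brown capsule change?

-1.5

The distance was about 7.4 in the first image and 5.9 in the second, so they moved 1.5 units closer together.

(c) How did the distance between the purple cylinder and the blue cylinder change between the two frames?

+2.8

They were about 2.9 units apart before and 5.7 after — 2.8 units further apart.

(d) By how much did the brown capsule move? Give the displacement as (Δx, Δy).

(1.8, 0.7)

The brown capsule was at about (1.4, 1.8) and moved to about (3.2, 2.5).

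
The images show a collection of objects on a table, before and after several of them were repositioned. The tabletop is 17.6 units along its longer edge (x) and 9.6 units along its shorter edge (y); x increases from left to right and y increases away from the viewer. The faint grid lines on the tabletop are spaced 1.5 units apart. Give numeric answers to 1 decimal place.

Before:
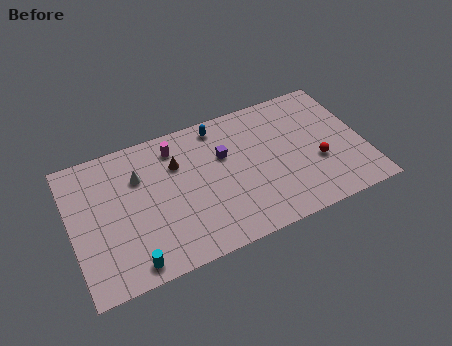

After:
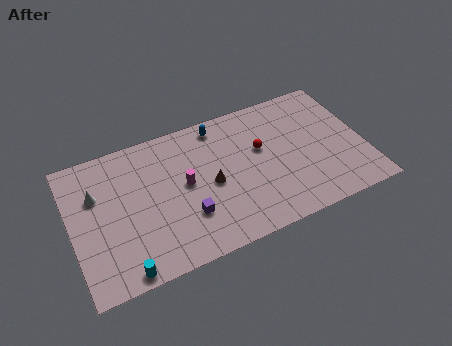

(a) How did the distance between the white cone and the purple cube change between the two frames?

+1.1

Before: roughly 5.1 units apart; after: 6.2. That's 1.1 units further apart.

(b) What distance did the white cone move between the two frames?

2.6

The white cone moved from about (4.2, 6.7) to (1.6, 6.4), a distance of √(2.6² + 0.3²) ≈ 2.6.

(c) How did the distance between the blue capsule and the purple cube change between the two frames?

+3.8

Before: roughly 2.2 units apart; after: 6.0. That's 3.8 units further apart.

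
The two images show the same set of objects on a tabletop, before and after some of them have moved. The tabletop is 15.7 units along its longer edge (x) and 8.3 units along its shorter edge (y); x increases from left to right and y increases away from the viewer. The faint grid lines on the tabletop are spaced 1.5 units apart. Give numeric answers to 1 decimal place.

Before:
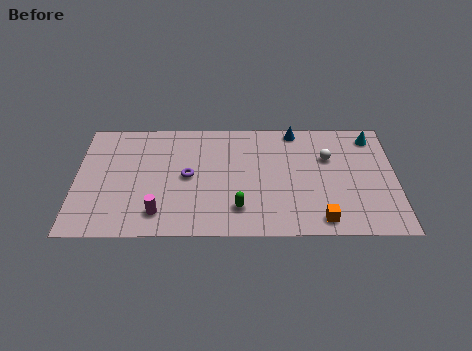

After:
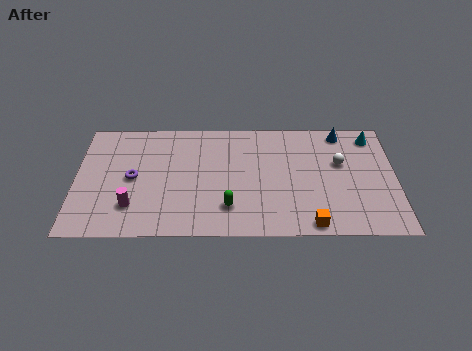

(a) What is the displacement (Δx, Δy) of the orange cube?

(-0.5, -0.3)

The orange cube started near (12.0, 1.1) and ended near (11.5, 0.8).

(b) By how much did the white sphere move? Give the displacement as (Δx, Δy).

(0.6, -0.4)

The white sphere started near (12.4, 5.5) and ended near (13.0, 5.1).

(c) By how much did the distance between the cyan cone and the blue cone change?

-2.3

They were about 3.8 units apart before and 1.5 after — 2.3 units closer together.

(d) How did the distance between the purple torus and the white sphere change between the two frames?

+3.2

They were about 7.0 units apart before and 10.2 after — 3.2 units further apart.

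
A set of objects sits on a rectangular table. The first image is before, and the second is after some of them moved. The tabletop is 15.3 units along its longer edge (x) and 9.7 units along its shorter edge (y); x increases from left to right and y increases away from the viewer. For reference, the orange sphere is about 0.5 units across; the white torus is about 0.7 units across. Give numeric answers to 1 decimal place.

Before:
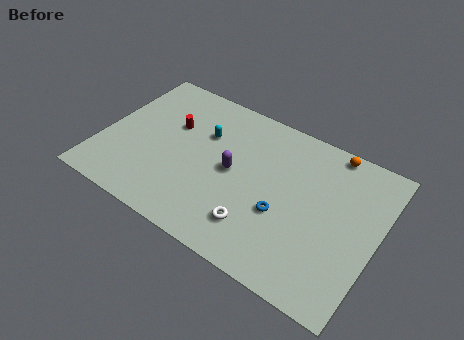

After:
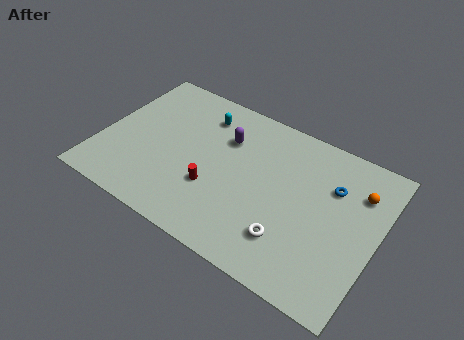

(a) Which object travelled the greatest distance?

the red cylinder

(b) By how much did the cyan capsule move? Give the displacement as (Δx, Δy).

(-0.3, 1.2)

From the two frames, the cyan capsule sits at roughly (5.4, 6.5) before and (5.1, 7.7) after.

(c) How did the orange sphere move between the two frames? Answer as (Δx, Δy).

(1.8, -1.8)

The orange sphere started near (12.2, 8.9) and ended near (14.0, 7.1).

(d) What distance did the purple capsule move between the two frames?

2.0

The purple capsule moved from about (7.3, 4.9) to (6.6, 6.8), a distance of √(0.7² + 1.9²) ≈ 2.0.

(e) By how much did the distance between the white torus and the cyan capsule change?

+2.2

Before: roughly 5.7 units apart; after: 7.9. That's 2.2 units further apart.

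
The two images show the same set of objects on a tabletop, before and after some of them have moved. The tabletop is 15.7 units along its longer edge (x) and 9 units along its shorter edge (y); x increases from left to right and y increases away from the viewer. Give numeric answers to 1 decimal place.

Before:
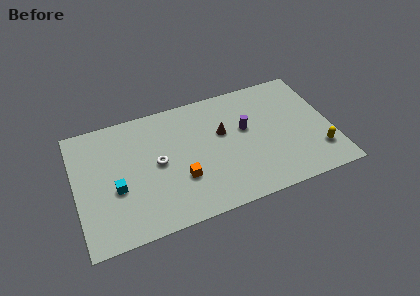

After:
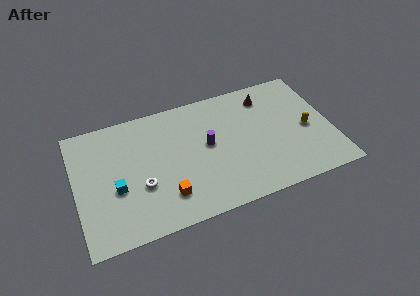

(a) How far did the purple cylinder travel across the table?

2.4

The purple cylinder was near (10.5, 5.3) before and (8.1, 4.9) after, so it travelled √(2.4² + 0.4²) ≈ 2.4 units.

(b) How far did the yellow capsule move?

2.0

The yellow capsule moved from about (14.7, 2.2) to (14.2, 4.1), a distance of √(0.5² + 1.9²) ≈ 2.0.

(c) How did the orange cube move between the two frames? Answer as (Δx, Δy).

(-1.0, -0.9)

The orange cube started near (6.3, 3.0) and ended near (5.3, 2.1).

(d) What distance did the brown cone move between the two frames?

3.4

From (9.1, 5.5) to (12.0, 7.3), the brown cone covered √(2.9² + 1.8²) ≈ 3.4 units.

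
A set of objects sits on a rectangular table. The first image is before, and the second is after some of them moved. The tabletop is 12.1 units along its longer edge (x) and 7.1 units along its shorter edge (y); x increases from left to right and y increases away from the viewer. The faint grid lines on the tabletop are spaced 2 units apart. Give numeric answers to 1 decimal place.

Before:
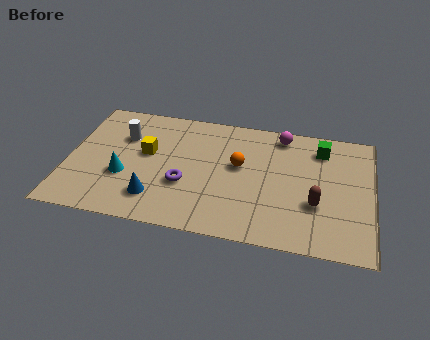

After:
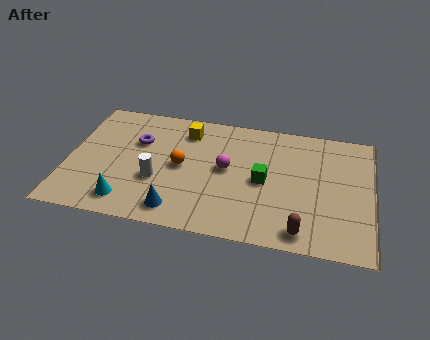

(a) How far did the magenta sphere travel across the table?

3.2

The magenta sphere was near (8.4, 6.2) before and (6.3, 3.8) after, so it travelled √(2.1² + 2.4²) ≈ 3.2 units.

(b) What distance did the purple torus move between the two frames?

2.9

The purple torus moved from about (4.7, 2.6) to (2.7, 4.7), a distance of √(2.0² + 2.1²) ≈ 2.9.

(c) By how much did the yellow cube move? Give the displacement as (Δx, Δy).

(1.5, 1.6)

The yellow cube started near (3.1, 4.1) and ended near (4.6, 5.7).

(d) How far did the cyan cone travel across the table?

1.4

The cyan cone moved from about (2.3, 2.6) to (2.5, 1.2), a distance of √(0.2² + 1.4²) ≈ 1.4.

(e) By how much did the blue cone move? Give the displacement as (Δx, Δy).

(0.9, -0.5)

The blue cone was at about (3.6, 1.6) and moved to about (4.5, 1.1).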